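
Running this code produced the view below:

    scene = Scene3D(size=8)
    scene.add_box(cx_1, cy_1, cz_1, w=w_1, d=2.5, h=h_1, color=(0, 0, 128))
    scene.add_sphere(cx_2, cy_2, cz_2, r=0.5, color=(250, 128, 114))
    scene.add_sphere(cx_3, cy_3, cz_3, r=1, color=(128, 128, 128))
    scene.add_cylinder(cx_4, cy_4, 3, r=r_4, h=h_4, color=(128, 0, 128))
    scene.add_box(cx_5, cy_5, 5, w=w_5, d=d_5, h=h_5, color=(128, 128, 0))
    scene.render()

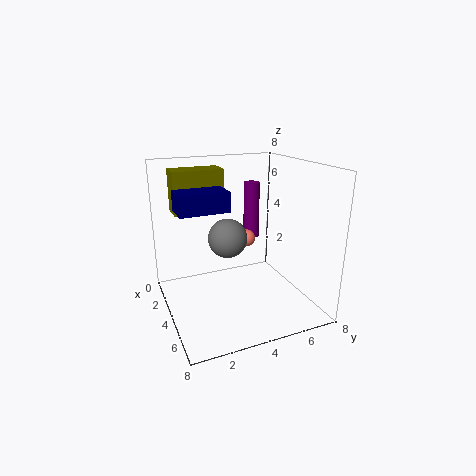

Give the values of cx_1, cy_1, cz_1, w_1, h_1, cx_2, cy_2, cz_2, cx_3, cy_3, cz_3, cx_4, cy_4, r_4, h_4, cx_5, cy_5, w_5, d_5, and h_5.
cx_1 = 4
cy_1 = 0.5
cz_1 = 6
w_1 = 1.5
h_1 = 1
cx_2 = 3
cy_2 = 5
cz_2 = 3.5
cx_3 = 5
cy_3 = 3
cz_3 = 4.5
cx_4 = 1.5
cy_4 = 6
r_4 = 0.5
h_4 = 3.5
cx_5 = 0.5
cy_5 = 1
w_5 = 1.5
d_5 = 3
h_5 = 2.5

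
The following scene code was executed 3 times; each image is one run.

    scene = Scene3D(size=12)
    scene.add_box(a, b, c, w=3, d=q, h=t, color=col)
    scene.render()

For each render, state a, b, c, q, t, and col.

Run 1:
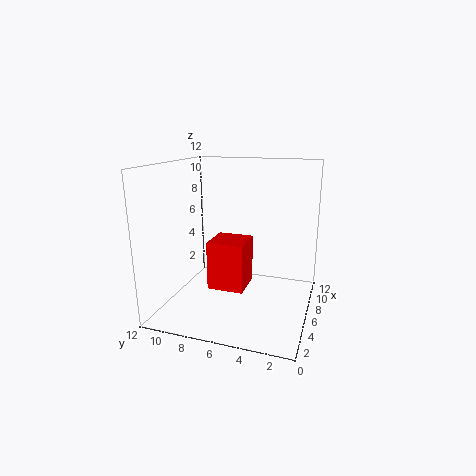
a = 4, b = 5, c = 2, q = 3, t = 4, col = 'red'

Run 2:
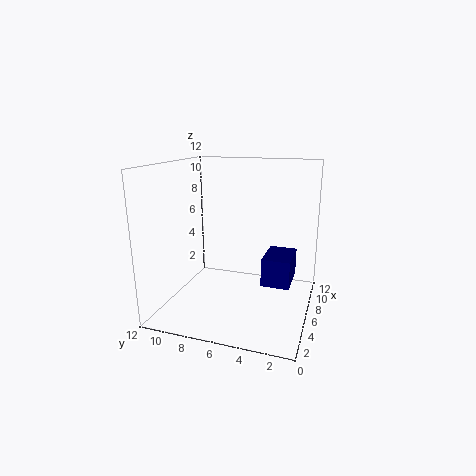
a = 2, b = 1, c = 4, q = 2, t = 2, col = 'navy'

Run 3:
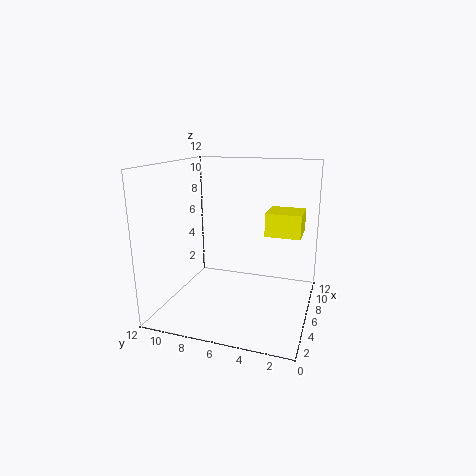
a = 7, b = 1, c = 6, q = 3, t = 2, col = 'yellow'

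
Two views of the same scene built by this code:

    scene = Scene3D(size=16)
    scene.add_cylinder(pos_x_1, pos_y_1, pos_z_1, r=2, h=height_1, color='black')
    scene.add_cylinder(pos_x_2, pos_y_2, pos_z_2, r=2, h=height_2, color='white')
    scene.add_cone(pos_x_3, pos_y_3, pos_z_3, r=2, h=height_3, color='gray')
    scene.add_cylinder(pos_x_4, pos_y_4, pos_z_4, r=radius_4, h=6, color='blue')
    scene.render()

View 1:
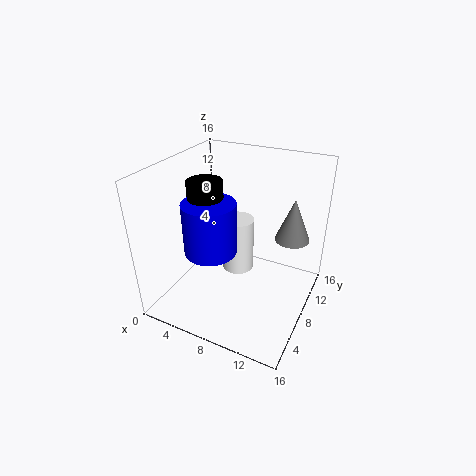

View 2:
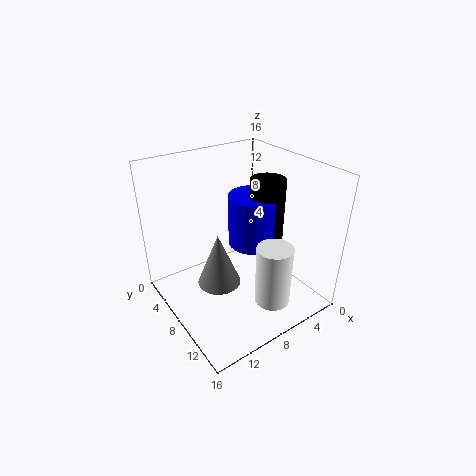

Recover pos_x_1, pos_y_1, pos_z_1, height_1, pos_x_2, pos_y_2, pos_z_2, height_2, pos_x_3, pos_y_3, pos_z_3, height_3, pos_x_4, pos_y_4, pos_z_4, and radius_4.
pos_x_1 = 4; pos_y_1 = 8; pos_z_1 = 7; height_1 = 7; pos_x_2 = 6; pos_y_2 = 12; pos_z_2 = 1; height_2 = 7; pos_x_3 = 13; pos_y_3 = 12; pos_z_3 = 7; height_3 = 5; pos_x_4 = 5; pos_y_4 = 7; pos_z_4 = 6; radius_4 = 3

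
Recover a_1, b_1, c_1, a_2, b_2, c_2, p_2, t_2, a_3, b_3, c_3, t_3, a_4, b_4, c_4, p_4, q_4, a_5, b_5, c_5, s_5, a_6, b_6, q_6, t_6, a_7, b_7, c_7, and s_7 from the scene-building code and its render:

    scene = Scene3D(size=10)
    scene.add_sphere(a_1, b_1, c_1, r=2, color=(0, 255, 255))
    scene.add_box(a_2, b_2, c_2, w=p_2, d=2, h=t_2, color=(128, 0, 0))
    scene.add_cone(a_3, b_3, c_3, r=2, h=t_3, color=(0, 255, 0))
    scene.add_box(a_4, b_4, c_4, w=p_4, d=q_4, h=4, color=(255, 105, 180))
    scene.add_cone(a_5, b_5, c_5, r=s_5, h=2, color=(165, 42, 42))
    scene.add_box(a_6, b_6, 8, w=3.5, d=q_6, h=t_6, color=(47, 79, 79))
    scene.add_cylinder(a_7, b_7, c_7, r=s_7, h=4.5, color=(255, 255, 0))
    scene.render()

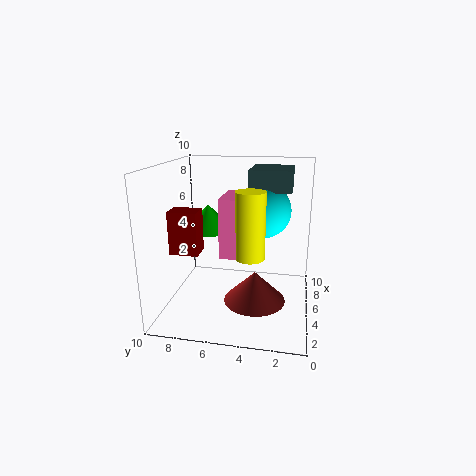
a_1 = 7; b_1 = 3.5; c_1 = 6.5; a_2 = 3.5; b_2 = 7.5; c_2 = 4; p_2 = 1.5; t_2 = 3; a_3 = 8; b_3 = 8; c_3 = 4.5; t_3 = 2; a_4 = 3.5; b_4 = 4; c_4 = 4; p_4 = 3; q_4 = 2; a_5 = 3; b_5 = 3.5; c_5 = 1.5; s_5 = 2; a_6 = 6; b_6 = 1.5; q_6 = 3; t_6 = 1.5; a_7 = 4; b_7 = 4; c_7 = 4; s_7 = 1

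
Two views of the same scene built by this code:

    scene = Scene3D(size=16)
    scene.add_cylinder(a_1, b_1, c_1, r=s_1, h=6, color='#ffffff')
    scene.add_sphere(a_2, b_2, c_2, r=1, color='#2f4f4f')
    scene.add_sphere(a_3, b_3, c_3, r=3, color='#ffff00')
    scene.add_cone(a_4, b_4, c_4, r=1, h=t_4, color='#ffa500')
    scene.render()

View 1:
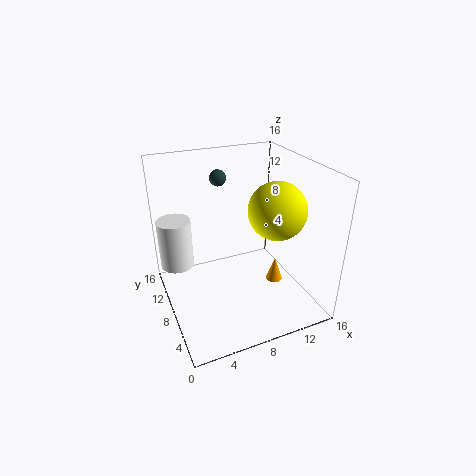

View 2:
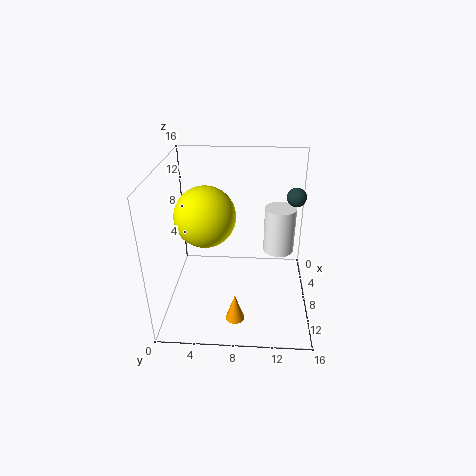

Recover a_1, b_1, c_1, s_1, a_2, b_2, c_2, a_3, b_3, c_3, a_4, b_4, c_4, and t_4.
a_1 = 2; b_1 = 13; c_1 = 3; s_1 = 2; a_2 = 8; b_2 = 14; c_2 = 13; a_3 = 11; b_3 = 5; c_3 = 12; a_4 = 13; b_4 = 8; c_4 = 1; t_4 = 3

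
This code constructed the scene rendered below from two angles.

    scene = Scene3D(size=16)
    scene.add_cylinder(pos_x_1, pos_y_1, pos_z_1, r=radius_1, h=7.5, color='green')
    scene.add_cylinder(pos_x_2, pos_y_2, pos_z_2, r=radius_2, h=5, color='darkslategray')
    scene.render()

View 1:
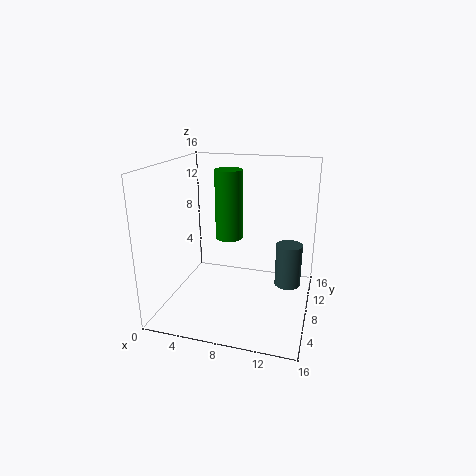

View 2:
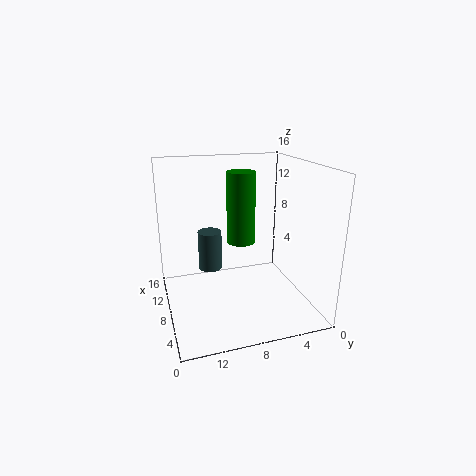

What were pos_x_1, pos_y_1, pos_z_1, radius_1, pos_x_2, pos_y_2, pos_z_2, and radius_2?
pos_x_1 = 7; pos_y_1 = 8; pos_z_1 = 8; radius_1 = 1.5; pos_x_2 = 13.5; pos_y_2 = 10; pos_z_2 = 2; radius_2 = 1.5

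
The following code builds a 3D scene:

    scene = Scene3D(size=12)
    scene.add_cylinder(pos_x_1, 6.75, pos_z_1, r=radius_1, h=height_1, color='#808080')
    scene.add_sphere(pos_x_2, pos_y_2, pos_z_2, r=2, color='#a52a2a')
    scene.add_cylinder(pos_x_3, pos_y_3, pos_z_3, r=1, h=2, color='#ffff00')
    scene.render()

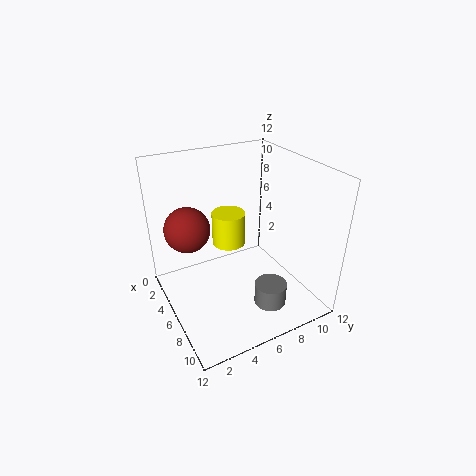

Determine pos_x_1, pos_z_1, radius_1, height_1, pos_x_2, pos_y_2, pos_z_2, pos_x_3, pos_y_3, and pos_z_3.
pos_x_1 = 10, pos_z_1 = 2, radius_1 = 1.25, height_1 = 1.75, pos_x_2 = 2.75, pos_y_2 = 2.75, pos_z_2 = 6, pos_x_3 = 10.75, pos_y_3 = 2.75, pos_z_3 = 9.25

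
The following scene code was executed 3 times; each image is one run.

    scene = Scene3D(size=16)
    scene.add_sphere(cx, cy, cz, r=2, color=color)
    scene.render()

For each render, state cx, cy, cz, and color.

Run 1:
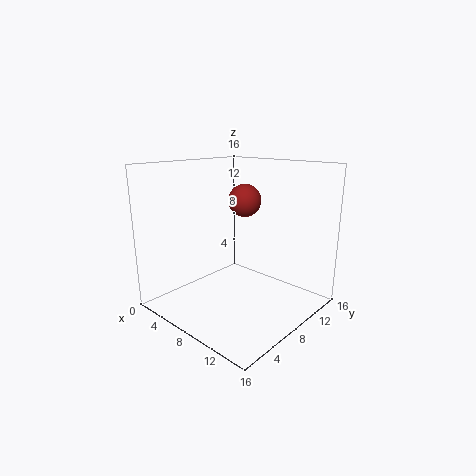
cx = 5.5; cy = 12; cz = 11.25; color = 'brown'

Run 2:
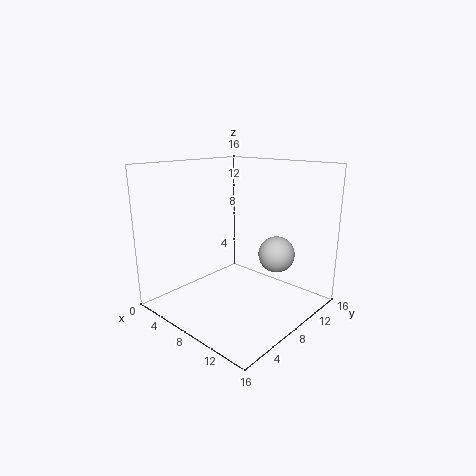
cx = 11.5; cy = 10.5; cz = 6.25; color = 'lightgray'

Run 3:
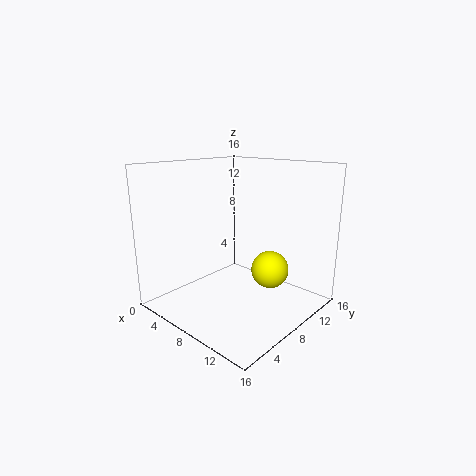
cx = 11.75; cy = 9; cz = 5; color = 'yellow'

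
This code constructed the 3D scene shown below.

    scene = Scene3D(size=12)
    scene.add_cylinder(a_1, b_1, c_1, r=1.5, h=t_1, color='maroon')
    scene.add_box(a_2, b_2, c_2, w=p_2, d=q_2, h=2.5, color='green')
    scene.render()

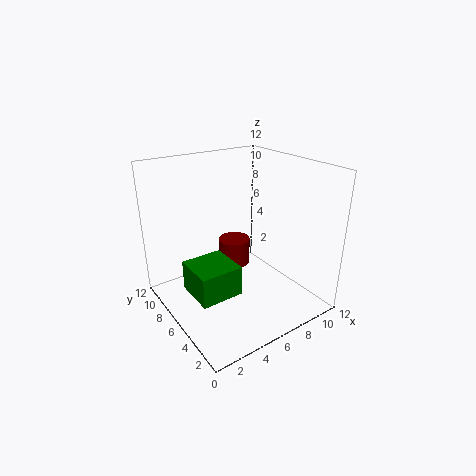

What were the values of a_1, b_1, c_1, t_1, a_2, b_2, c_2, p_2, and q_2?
a_1 = 8
b_1 = 9.5
c_1 = 1.5
t_1 = 2.5
a_2 = 1.5
b_2 = 4
c_2 = 2
p_2 = 3.5
q_2 = 3.5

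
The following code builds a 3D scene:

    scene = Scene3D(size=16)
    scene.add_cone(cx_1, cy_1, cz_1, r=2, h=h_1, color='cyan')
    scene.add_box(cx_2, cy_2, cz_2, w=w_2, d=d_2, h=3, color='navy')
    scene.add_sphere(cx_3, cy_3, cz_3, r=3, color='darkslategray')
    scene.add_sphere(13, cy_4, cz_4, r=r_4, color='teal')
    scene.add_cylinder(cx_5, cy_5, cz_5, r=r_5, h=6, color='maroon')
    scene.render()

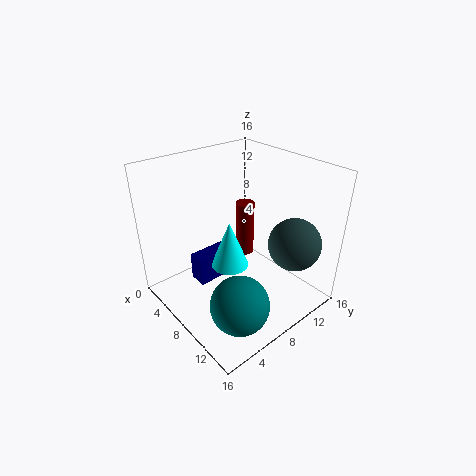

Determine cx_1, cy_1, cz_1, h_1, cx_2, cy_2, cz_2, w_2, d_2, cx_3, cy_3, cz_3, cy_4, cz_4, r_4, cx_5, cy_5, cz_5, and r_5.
cx_1 = 9
cy_1 = 6
cz_1 = 6
h_1 = 5
cx_2 = 6
cy_2 = 3
cz_2 = 4
w_2 = 2
d_2 = 5
cx_3 = 12
cy_3 = 13
cz_3 = 7
cy_4 = 4
cz_4 = 4
r_4 = 3
cx_5 = 8
cy_5 = 9
cz_5 = 6
r_5 = 1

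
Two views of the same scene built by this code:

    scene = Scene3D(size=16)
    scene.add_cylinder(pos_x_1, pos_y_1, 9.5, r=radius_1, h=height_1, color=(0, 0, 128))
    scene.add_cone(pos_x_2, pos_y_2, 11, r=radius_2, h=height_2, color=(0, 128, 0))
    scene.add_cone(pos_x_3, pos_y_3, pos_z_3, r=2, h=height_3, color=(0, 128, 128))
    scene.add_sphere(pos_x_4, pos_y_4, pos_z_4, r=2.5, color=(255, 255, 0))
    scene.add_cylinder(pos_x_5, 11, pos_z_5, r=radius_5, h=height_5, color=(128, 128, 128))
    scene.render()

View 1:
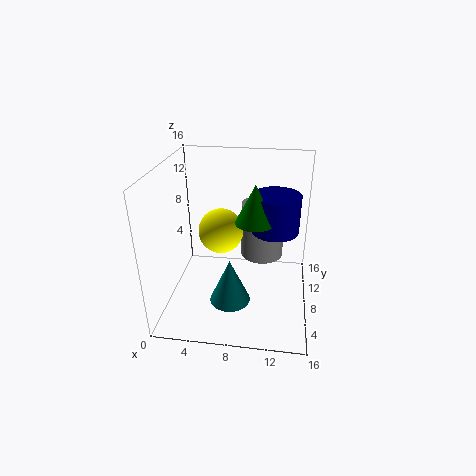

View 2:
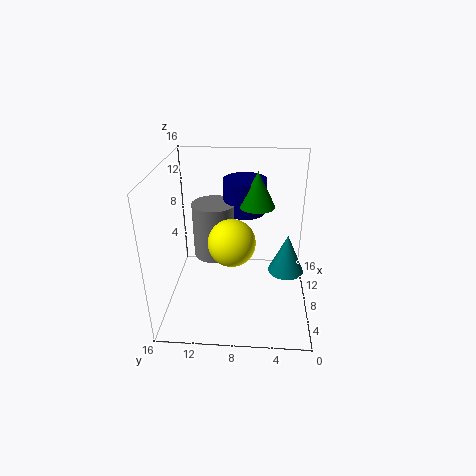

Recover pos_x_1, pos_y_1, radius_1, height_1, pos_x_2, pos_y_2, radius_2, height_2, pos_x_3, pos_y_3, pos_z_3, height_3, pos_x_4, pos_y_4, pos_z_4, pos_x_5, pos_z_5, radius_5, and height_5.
pos_x_1 = 12; pos_y_1 = 7.5; radius_1 = 2.5; height_1 = 4; pos_x_2 = 10; pos_y_2 = 6; radius_2 = 2; height_2 = 4; pos_x_3 = 8; pos_y_3 = 2.5; pos_z_3 = 4; height_3 = 4.5; pos_x_4 = 6; pos_y_4 = 8.5; pos_z_4 = 8.5; pos_x_5 = 10.5; pos_z_5 = 4.5; radius_5 = 2.5; height_5 = 6.5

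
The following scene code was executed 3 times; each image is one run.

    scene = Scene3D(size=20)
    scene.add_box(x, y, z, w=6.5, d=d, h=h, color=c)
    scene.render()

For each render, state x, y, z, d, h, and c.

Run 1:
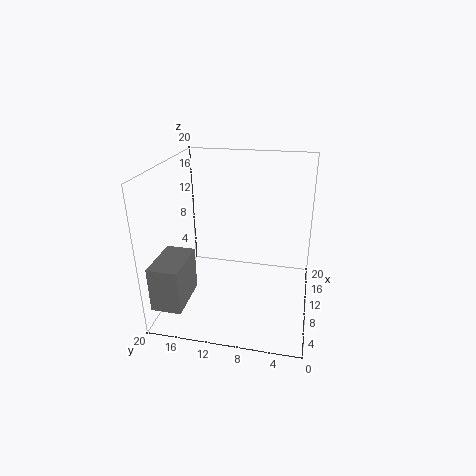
x = 1; y = 15.5; z = 3; d = 4; h = 6; c = 'gray'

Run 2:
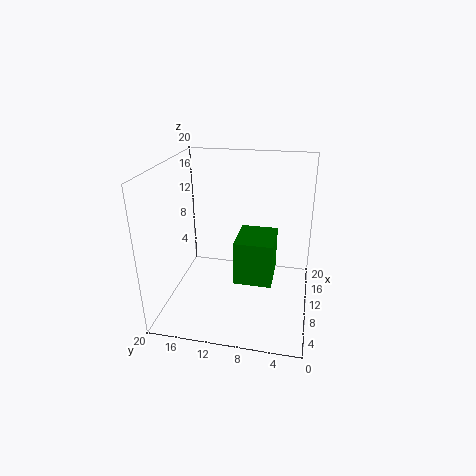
x = 9; y = 5; z = 3; d = 5.5; h = 6.5; c = 'green'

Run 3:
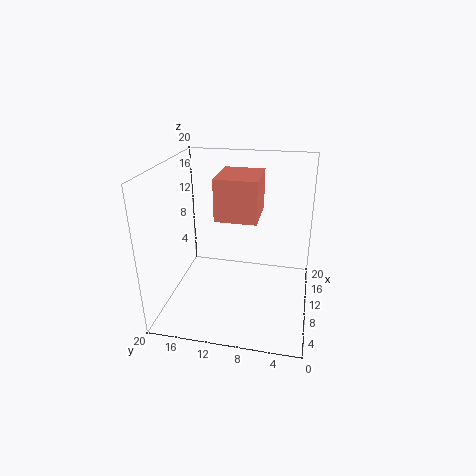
x = 7; y = 7; z = 13.5; d = 5.5; h = 5.5; c = 'salmon'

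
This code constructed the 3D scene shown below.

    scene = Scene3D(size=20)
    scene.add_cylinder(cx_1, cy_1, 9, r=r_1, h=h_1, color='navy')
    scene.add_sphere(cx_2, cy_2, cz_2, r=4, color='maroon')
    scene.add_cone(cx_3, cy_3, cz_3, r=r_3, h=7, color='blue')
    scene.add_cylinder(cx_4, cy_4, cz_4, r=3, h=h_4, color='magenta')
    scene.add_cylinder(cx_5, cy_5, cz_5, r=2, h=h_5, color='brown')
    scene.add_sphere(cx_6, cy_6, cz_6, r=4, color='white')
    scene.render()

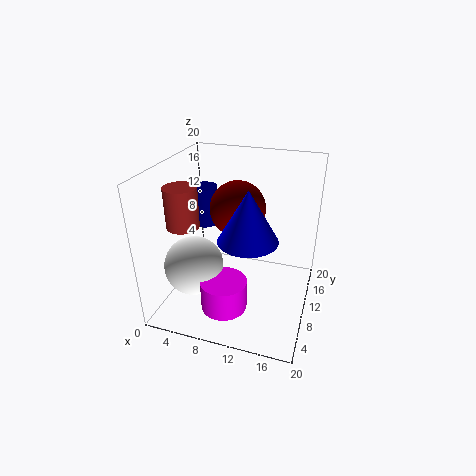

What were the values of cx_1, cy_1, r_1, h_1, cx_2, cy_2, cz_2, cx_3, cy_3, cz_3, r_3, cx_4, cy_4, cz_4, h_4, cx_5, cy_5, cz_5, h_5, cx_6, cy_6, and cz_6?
cx_1 = 3
cy_1 = 15
r_1 = 2
h_1 = 6
cx_2 = 9
cy_2 = 13
cz_2 = 13
cx_3 = 12
cy_3 = 8
cz_3 = 11
r_3 = 4
cx_4 = 10
cy_4 = 4
cz_4 = 3
h_4 = 4
cx_5 = 5
cy_5 = 4
cz_5 = 14
h_5 = 5
cx_6 = 5
cy_6 = 6
cz_6 = 7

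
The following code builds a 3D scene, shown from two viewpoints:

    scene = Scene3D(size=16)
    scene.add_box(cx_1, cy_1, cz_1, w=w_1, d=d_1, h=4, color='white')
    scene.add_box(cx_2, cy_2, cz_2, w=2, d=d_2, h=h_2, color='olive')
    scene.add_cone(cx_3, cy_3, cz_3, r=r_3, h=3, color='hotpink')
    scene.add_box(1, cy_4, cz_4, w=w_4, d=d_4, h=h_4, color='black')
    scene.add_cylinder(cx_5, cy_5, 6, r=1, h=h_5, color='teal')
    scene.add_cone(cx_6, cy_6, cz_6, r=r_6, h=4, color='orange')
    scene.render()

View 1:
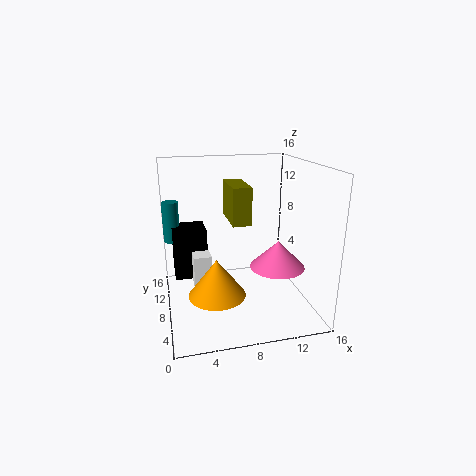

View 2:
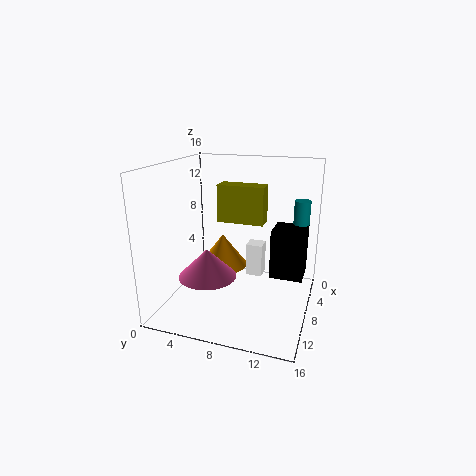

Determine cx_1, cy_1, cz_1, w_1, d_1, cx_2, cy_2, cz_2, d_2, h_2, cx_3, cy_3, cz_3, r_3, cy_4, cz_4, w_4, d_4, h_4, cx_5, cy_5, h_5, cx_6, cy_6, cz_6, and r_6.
cx_1 = 3
cy_1 = 8
cz_1 = 2
w_1 = 2
d_1 = 2
cx_2 = 7
cy_2 = 6
cz_2 = 10
d_2 = 5
h_2 = 4
cx_3 = 12
cy_3 = 6
cz_3 = 5
r_3 = 3
cy_4 = 11
cz_4 = 2
w_4 = 4
d_4 = 4
h_4 = 6
cx_5 = 1
cy_5 = 14
h_5 = 5
cx_6 = 5
cy_6 = 5
cz_6 = 3
r_6 = 3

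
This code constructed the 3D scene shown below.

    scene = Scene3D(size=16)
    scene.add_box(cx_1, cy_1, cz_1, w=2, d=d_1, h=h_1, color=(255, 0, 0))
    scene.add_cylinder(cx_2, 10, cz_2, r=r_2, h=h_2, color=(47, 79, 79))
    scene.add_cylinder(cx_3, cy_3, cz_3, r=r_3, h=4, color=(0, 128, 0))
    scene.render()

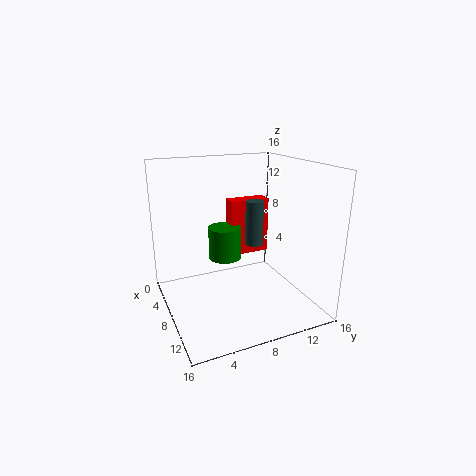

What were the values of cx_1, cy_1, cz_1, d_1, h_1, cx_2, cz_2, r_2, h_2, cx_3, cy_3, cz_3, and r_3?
cx_1 = 2
cy_1 = 9
cz_1 = 4
d_1 = 5
h_1 = 7
cx_2 = 8
cz_2 = 7
r_2 = 1
h_2 = 5
cx_3 = 4
cy_3 = 8
cz_3 = 4
r_3 = 2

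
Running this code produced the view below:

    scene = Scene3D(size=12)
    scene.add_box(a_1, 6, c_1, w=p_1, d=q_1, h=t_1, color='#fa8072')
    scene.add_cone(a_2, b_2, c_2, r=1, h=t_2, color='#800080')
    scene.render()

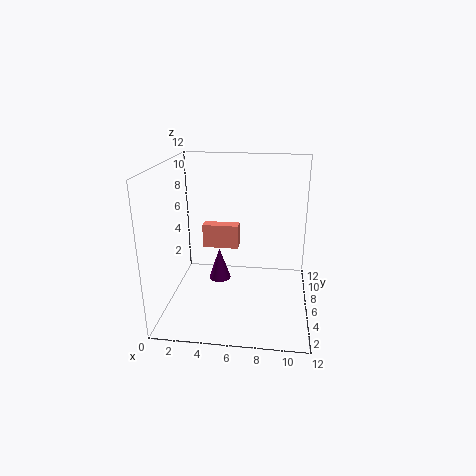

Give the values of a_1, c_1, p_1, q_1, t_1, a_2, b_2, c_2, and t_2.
a_1 = 3, c_1 = 5, p_1 = 3, q_1 = 1, t_1 = 2, a_2 = 4, b_2 = 8, c_2 = 1, t_2 = 3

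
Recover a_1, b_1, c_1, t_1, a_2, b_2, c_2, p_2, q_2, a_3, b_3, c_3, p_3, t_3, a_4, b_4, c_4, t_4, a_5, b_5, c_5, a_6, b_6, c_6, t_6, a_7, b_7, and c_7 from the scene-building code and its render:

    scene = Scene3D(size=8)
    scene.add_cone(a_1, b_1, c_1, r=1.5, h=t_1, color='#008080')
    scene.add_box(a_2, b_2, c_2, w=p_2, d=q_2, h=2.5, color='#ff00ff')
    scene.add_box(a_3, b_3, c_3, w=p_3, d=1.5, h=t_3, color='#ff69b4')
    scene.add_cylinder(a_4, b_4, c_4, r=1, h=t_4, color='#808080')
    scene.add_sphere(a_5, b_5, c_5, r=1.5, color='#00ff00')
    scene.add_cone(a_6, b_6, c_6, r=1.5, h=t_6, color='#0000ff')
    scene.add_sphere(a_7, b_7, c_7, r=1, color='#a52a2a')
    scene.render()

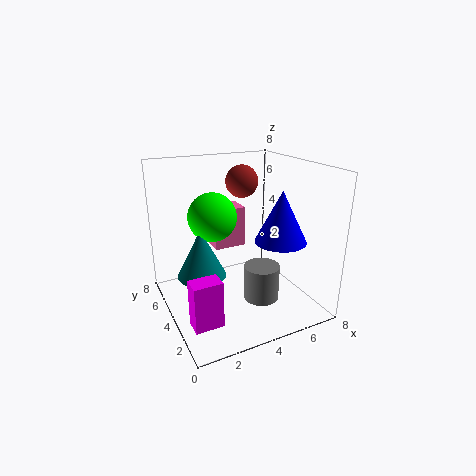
a_1 = 2.5
b_1 = 6
c_1 = 1
t_1 = 3
a_2 = 0.5
b_2 = 1.5
c_2 = 0.5
p_2 = 1.5
q_2 = 1
a_3 = 3.5
b_3 = 6
c_3 = 2.5
p_3 = 2
t_3 = 2.5
a_4 = 5
b_4 = 3
c_4 = 0.5
t_4 = 2
a_5 = 3.5
b_5 = 6.5
c_5 = 4.5
a_6 = 6.5
b_6 = 3.5
c_6 = 3.5
t_6 = 3
a_7 = 5.5
b_7 = 6.5
c_7 = 6.5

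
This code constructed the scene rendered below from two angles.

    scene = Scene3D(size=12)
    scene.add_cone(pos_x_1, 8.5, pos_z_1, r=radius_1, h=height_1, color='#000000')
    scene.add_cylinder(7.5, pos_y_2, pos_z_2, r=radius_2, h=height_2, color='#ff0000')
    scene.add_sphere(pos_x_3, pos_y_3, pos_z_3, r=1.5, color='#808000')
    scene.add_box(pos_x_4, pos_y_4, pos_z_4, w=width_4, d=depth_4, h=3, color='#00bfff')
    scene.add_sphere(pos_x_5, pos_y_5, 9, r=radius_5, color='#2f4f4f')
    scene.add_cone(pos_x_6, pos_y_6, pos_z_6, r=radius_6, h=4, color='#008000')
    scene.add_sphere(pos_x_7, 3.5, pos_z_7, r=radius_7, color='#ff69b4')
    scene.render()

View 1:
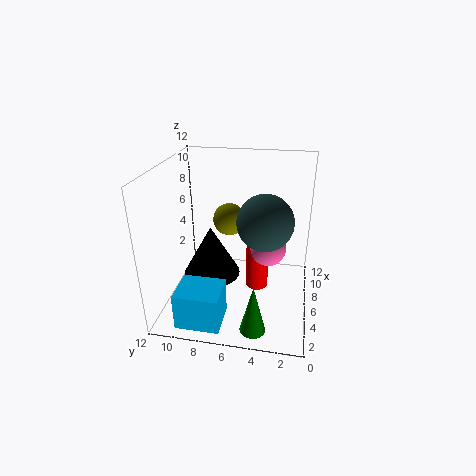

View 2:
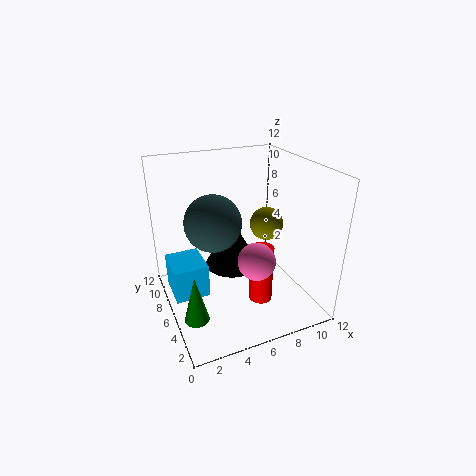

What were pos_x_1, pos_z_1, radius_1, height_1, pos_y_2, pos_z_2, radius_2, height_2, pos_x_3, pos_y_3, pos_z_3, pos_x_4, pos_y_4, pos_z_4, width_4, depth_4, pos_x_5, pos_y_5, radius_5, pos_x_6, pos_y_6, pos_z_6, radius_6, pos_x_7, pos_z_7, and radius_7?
pos_x_1 = 6.5, pos_z_1 = 2, radius_1 = 2.5, height_1 = 4.5, pos_y_2 = 4.5, pos_z_2 = 0.5, radius_2 = 1, height_2 = 5, pos_x_3 = 9.5, pos_y_3 = 7.5, pos_z_3 = 6, pos_x_4 = 0.5, pos_y_4 = 6.5, pos_z_4 = 0.5, width_4 = 3, depth_4 = 3.5, pos_x_5 = 3, pos_y_5 = 3.5, radius_5 = 2, pos_x_6 = 1.5, pos_y_6 = 4, pos_z_6 = 0.5, radius_6 = 1, pos_x_7 = 6.5, pos_z_7 = 5, radius_7 = 1.5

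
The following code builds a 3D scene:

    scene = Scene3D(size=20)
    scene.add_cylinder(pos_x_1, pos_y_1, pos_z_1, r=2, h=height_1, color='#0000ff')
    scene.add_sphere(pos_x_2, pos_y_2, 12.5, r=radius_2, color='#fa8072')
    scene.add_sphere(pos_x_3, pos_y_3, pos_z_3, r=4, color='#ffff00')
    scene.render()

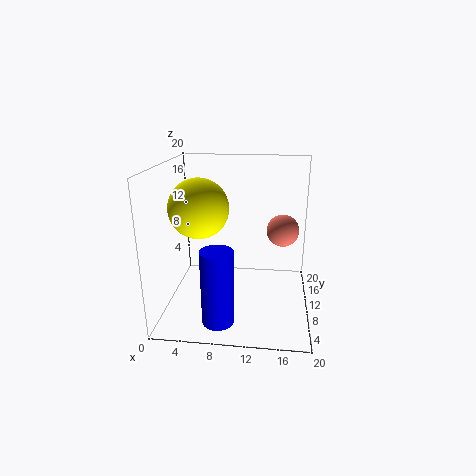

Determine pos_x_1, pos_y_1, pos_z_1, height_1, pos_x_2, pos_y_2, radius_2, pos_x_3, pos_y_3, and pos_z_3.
pos_x_1 = 8.5
pos_y_1 = 2
pos_z_1 = 2
height_1 = 9.5
pos_x_2 = 16
pos_y_2 = 7
radius_2 = 2
pos_x_3 = 5
pos_y_3 = 8.5
pos_z_3 = 14.5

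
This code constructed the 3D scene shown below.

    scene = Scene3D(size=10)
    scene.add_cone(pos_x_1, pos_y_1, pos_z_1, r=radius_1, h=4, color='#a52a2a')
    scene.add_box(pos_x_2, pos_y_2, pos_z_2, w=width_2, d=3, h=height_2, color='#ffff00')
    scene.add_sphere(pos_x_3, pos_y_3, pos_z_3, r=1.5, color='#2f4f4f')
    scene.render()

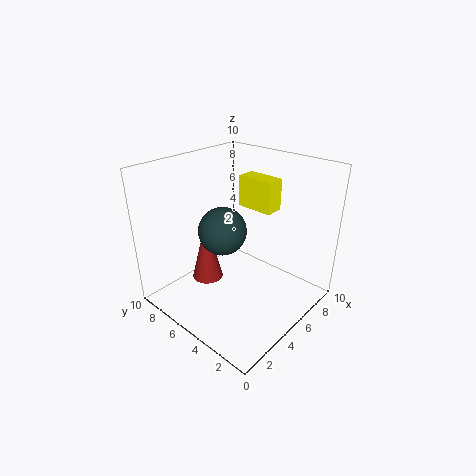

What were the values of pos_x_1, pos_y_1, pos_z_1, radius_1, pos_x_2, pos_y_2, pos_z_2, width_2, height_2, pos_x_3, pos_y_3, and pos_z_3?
pos_x_1 = 2.5, pos_y_1 = 5.5, pos_z_1 = 3, radius_1 = 1, pos_x_2 = 8.5, pos_y_2 = 5, pos_z_2 = 5.5, width_2 = 1.5, height_2 = 2.5, pos_x_3 = 3, pos_y_3 = 4.5, pos_z_3 = 6.5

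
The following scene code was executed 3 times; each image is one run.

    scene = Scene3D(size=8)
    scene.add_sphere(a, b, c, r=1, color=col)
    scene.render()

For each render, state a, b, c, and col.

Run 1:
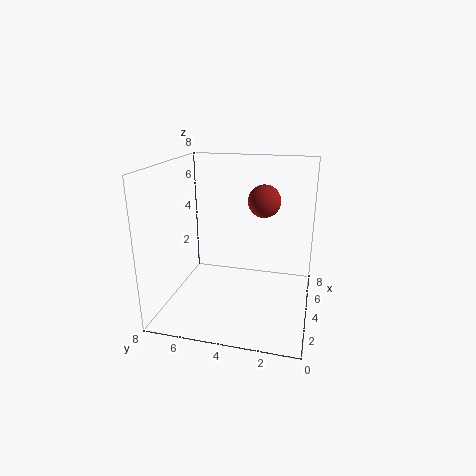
a = 6.5; b = 3; c = 5.5; col = 'brown'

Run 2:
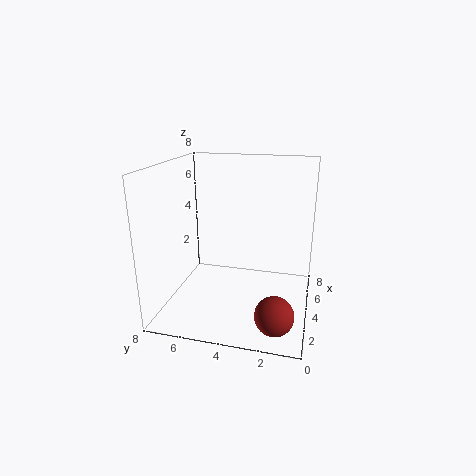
a = 1.5; b = 1.5; c = 1; col = 'brown'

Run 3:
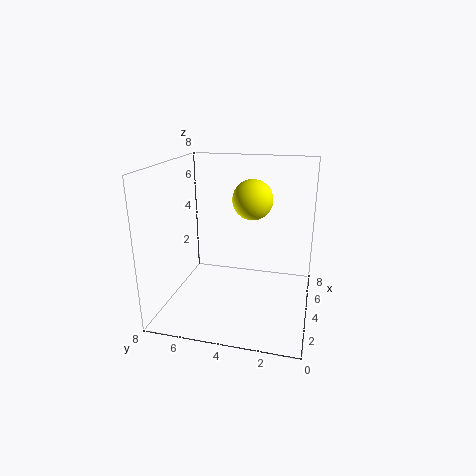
a = 3; b = 3; c = 6.5; col = 'yellow'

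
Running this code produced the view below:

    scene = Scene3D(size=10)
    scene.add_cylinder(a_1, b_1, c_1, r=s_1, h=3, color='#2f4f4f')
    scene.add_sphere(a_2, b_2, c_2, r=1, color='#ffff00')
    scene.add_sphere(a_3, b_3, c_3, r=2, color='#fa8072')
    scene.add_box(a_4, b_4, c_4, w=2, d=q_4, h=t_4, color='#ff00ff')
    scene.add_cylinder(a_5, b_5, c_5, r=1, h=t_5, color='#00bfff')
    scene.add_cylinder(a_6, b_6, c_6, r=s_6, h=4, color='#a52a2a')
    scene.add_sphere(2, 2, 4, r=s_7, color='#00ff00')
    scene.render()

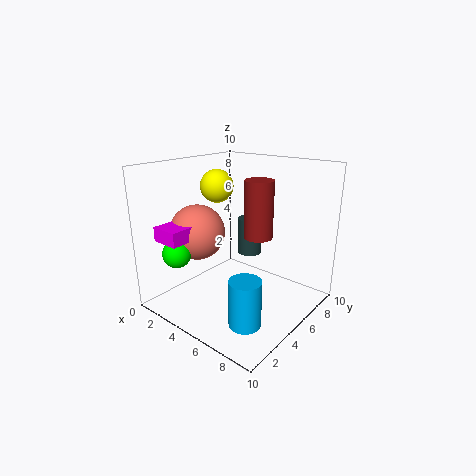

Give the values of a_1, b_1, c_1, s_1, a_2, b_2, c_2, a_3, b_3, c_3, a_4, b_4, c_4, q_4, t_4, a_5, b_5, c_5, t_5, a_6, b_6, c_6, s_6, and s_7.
a_1 = 3; b_1 = 9; c_1 = 2; s_1 = 1; a_2 = 5; b_2 = 3; c_2 = 9; a_3 = 2; b_3 = 4; c_3 = 5; a_4 = 1; b_4 = 1; c_4 = 5; q_4 = 3; t_4 = 1; a_5 = 8; b_5 = 2; c_5 = 1; t_5 = 3; a_6 = 6; b_6 = 6; c_6 = 5; s_6 = 1; s_7 = 1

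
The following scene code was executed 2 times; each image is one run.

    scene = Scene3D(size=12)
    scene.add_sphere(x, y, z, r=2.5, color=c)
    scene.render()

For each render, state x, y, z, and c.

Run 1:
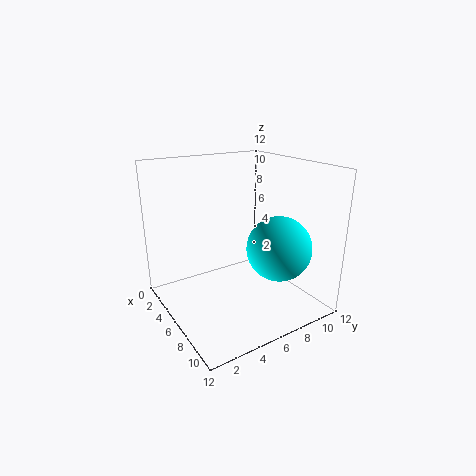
x = 9.5
y = 7.5
z = 6
c = 'cyan'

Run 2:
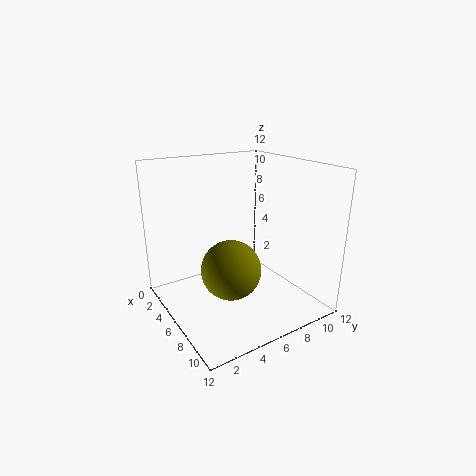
x = 6.5
y = 5
z = 3.5
c = 'olive'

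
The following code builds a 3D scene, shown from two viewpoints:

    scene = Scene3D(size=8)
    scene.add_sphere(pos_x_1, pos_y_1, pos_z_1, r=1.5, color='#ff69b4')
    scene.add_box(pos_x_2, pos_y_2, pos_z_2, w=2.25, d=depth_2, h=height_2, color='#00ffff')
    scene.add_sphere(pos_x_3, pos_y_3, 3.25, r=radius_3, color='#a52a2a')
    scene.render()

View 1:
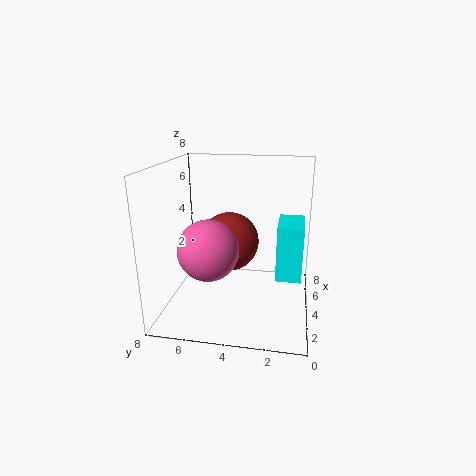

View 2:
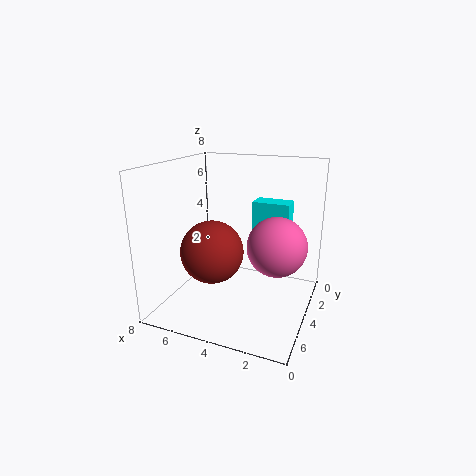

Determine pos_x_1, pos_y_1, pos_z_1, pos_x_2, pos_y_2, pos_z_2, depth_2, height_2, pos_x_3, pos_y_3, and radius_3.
pos_x_1 = 1.5
pos_y_1 = 5
pos_z_1 = 4.25
pos_x_2 = 1.75
pos_y_2 = 0.5
pos_z_2 = 2.75
depth_2 = 1.25
height_2 = 2.75
pos_x_3 = 5.25
pos_y_3 = 4.75
radius_3 = 1.75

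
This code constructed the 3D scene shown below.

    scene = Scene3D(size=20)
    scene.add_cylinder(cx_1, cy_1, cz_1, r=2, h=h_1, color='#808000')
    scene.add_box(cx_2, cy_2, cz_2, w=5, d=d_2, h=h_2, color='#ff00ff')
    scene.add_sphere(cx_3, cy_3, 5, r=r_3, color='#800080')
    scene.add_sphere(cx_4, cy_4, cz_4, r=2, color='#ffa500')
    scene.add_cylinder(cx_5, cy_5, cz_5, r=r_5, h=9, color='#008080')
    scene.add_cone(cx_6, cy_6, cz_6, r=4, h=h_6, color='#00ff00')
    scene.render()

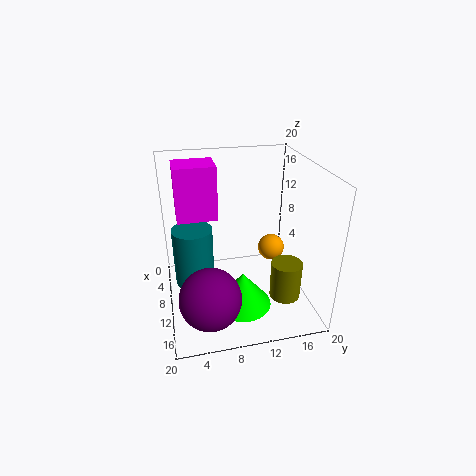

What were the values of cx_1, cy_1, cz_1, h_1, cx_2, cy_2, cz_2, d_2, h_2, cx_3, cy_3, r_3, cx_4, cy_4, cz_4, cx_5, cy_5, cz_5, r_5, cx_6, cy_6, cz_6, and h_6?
cx_1 = 16
cy_1 = 15
cz_1 = 4
h_1 = 5
cx_2 = 1
cy_2 = 2
cz_2 = 11
d_2 = 6
h_2 = 8
cx_3 = 16
cy_3 = 5
r_3 = 4
cx_4 = 7
cy_4 = 16
cz_4 = 6
cx_5 = 6
cy_5 = 4
cz_5 = 1
r_5 = 3
cx_6 = 13
cy_6 = 10
cz_6 = 1
h_6 = 5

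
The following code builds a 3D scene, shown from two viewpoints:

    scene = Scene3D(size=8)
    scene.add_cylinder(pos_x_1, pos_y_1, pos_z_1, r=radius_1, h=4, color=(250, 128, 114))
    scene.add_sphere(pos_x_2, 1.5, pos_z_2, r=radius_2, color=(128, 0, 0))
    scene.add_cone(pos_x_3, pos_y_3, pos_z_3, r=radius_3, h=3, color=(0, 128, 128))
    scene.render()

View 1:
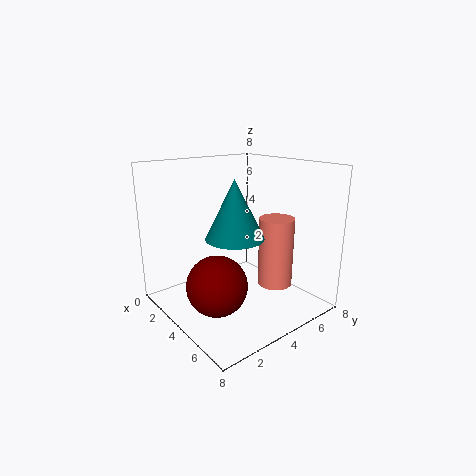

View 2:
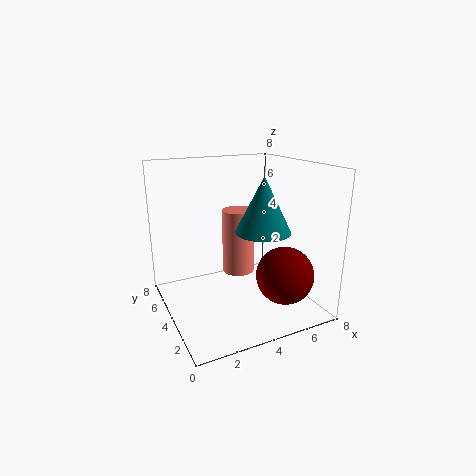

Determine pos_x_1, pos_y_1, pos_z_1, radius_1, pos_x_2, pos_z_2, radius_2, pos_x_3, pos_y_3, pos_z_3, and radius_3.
pos_x_1 = 5, pos_y_1 = 6, pos_z_1 = 1, radius_1 = 1, pos_x_2 = 5.5, pos_z_2 = 2.5, radius_2 = 1.5, pos_x_3 = 5, pos_y_3 = 3, pos_z_3 = 4.5, radius_3 = 1.5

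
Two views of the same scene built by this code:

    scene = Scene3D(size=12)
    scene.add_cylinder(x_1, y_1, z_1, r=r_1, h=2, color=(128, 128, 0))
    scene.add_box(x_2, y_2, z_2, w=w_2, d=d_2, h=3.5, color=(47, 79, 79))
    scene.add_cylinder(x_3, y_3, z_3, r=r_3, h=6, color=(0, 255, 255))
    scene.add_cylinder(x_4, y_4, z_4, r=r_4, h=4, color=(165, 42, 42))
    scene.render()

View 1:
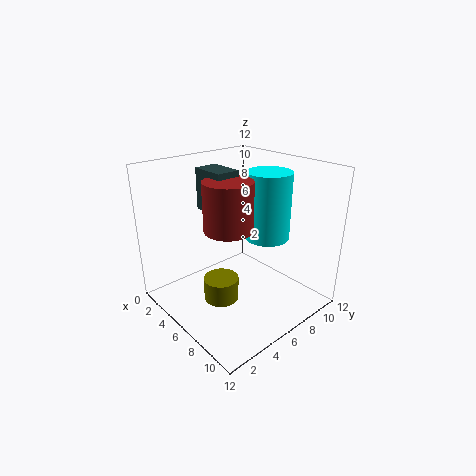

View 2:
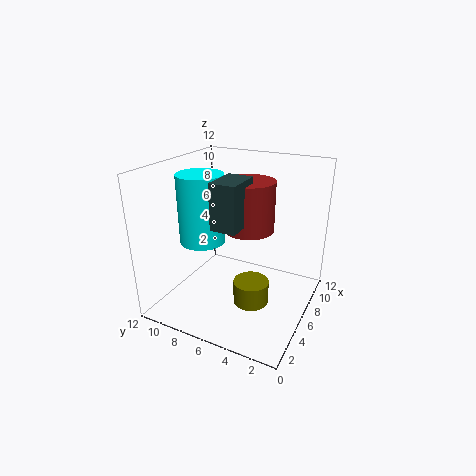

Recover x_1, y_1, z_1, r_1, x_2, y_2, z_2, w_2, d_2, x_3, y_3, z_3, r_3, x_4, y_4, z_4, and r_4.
x_1 = 5.5, y_1 = 4.5, z_1 = 0.5, r_1 = 1.5, x_2 = 2.5, y_2 = 4.5, z_2 = 8, w_2 = 3, d_2 = 2, x_3 = 6, y_3 = 9.5, z_3 = 5, r_3 = 2, x_4 = 6, y_4 = 5, z_4 = 7, r_4 = 2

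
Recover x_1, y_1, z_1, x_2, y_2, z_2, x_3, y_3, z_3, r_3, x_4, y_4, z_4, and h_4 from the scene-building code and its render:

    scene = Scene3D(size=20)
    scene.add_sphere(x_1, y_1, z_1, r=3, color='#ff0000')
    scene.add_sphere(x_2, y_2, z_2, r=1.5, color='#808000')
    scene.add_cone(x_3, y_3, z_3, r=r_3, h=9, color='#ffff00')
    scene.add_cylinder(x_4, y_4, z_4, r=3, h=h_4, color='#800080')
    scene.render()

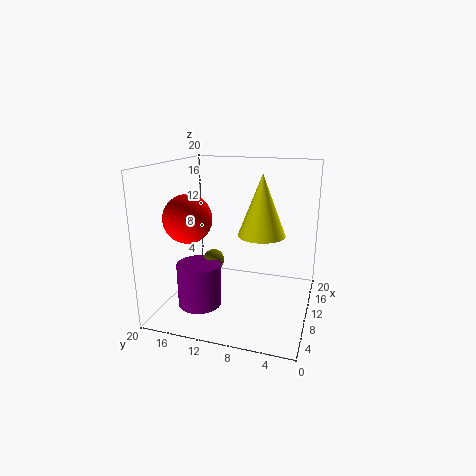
x_1 = 4
y_1 = 14.5
z_1 = 14
x_2 = 9.5
y_2 = 13.5
z_2 = 6.5
x_3 = 13.5
y_3 = 7.5
z_3 = 9.5
r_3 = 3.5
x_4 = 6.5
y_4 = 14.5
z_4 = 1
h_4 = 6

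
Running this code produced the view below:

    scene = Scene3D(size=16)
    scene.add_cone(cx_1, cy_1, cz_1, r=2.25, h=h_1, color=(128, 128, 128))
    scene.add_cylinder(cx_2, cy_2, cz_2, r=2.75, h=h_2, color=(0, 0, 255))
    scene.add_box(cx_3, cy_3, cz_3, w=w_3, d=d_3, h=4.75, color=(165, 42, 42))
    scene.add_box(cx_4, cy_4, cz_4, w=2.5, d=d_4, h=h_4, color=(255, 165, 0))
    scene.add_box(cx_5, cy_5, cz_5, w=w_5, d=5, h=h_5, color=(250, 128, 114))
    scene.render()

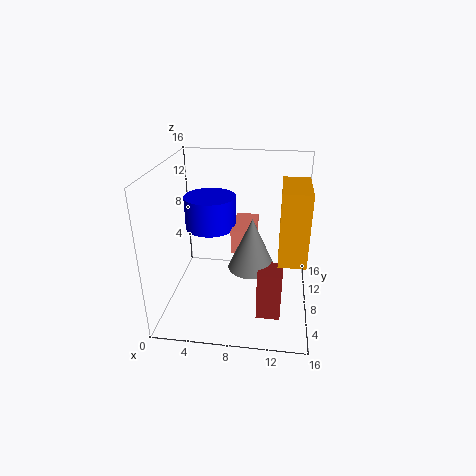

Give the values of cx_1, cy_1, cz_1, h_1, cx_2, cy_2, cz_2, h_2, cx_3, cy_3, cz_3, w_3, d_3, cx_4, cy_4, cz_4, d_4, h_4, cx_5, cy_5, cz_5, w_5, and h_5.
cx_1 = 10
cy_1 = 3.25
cz_1 = 7.5
h_1 = 5
cx_2 = 5
cy_2 = 8
cz_2 = 9.25
h_2 = 3.5
cx_3 = 10.75
cy_3 = 0.5
cz_3 = 3.5
w_3 = 2.25
d_3 = 2.5
cx_4 = 12.5
cy_4 = 1
cz_4 = 9
d_4 = 5
h_4 = 6.75
cx_5 = 7.5
cy_5 = 6
cz_5 = 7.25
w_5 = 2.5
h_5 = 2.5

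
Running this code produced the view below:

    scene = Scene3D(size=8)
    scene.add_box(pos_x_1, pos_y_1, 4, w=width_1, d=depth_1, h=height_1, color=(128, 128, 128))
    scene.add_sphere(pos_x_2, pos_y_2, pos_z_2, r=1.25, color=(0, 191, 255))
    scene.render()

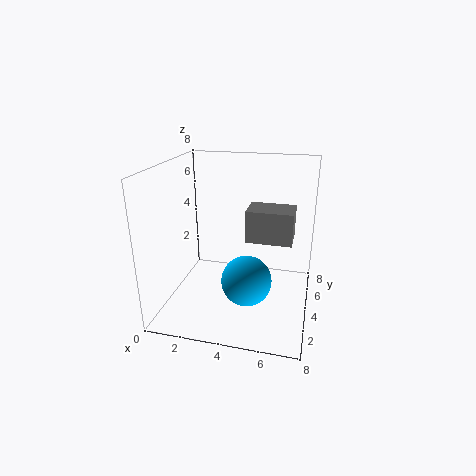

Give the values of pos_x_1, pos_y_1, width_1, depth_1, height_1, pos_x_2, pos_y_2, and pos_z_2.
pos_x_1 = 4.5, pos_y_1 = 3.5, width_1 = 2.5, depth_1 = 1.75, height_1 = 1.75, pos_x_2 = 5, pos_y_2 = 1.75, pos_z_2 = 2.75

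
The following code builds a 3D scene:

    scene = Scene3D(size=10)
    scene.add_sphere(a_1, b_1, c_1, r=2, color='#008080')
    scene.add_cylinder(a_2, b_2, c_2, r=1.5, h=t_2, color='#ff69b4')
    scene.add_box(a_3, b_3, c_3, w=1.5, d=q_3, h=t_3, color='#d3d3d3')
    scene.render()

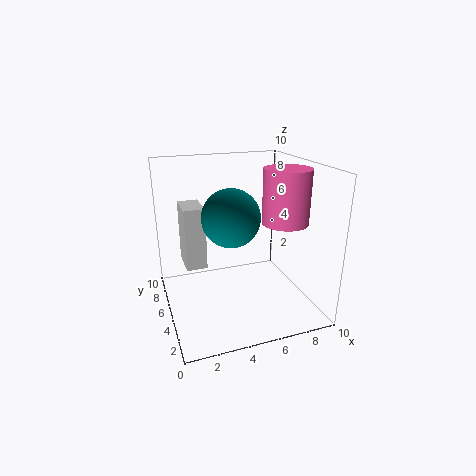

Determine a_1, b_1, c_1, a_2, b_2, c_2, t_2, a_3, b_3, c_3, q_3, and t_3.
a_1 = 4.5; b_1 = 5; c_1 = 6.5; a_2 = 7.5; b_2 = 3; c_2 = 6.5; t_2 = 3.5; a_3 = 1.5; b_3 = 6; c_3 = 2.5; q_3 = 2.5; t_3 = 4.5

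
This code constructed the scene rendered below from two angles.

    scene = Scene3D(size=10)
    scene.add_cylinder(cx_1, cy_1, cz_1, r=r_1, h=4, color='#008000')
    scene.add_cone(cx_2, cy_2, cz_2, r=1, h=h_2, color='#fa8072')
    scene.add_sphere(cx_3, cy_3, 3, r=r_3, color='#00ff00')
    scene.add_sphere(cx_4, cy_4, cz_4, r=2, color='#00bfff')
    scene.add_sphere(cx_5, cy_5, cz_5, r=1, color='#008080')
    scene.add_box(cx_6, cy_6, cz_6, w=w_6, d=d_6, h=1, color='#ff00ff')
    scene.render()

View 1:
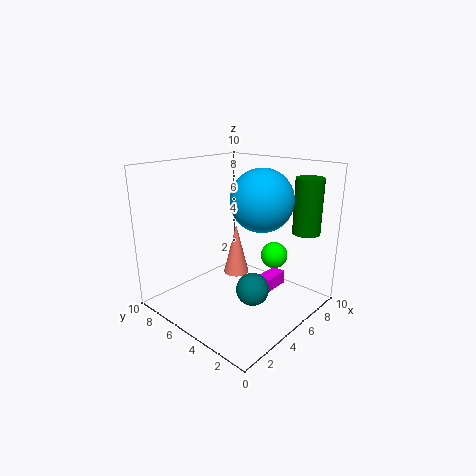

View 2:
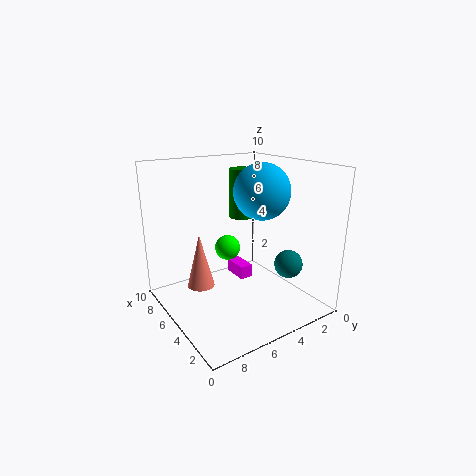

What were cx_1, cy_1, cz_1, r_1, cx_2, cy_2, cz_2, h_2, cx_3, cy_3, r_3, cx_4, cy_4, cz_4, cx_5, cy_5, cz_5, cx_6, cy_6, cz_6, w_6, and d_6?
cx_1 = 9; cy_1 = 2; cz_1 = 5; r_1 = 1; cx_2 = 7; cy_2 = 7; cz_2 = 1; h_2 = 4; cx_3 = 8; cy_3 = 4; r_3 = 1; cx_4 = 5; cy_4 = 3; cz_4 = 8; cx_5 = 3; cy_5 = 2; cz_5 = 3; cx_6 = 6; cy_6 = 3; cz_6 = 1; w_6 = 2; d_6 = 1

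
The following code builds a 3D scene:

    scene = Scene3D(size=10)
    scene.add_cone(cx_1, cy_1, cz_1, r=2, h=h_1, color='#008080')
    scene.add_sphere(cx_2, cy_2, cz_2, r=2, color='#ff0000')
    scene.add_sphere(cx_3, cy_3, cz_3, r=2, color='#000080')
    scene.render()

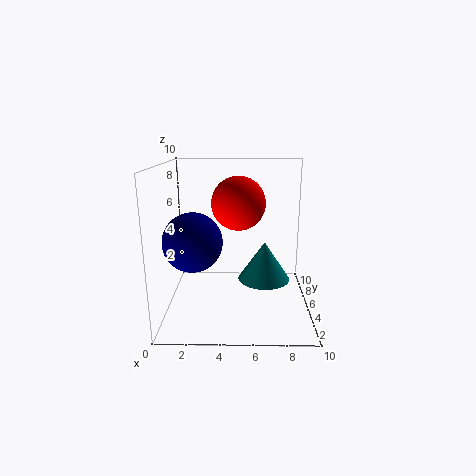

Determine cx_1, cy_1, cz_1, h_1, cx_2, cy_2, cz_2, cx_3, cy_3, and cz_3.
cx_1 = 7; cy_1 = 7; cz_1 = 1; h_1 = 3; cx_2 = 5; cy_2 = 7; cz_2 = 7; cx_3 = 2; cy_3 = 4; cz_3 = 5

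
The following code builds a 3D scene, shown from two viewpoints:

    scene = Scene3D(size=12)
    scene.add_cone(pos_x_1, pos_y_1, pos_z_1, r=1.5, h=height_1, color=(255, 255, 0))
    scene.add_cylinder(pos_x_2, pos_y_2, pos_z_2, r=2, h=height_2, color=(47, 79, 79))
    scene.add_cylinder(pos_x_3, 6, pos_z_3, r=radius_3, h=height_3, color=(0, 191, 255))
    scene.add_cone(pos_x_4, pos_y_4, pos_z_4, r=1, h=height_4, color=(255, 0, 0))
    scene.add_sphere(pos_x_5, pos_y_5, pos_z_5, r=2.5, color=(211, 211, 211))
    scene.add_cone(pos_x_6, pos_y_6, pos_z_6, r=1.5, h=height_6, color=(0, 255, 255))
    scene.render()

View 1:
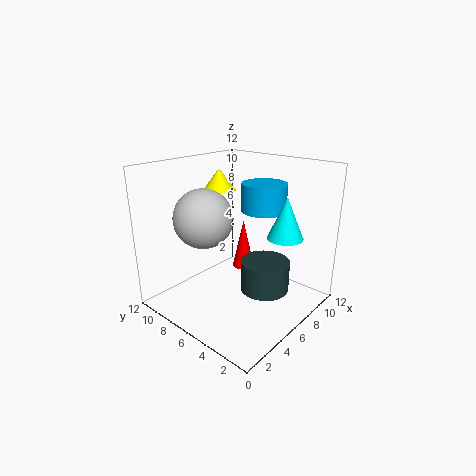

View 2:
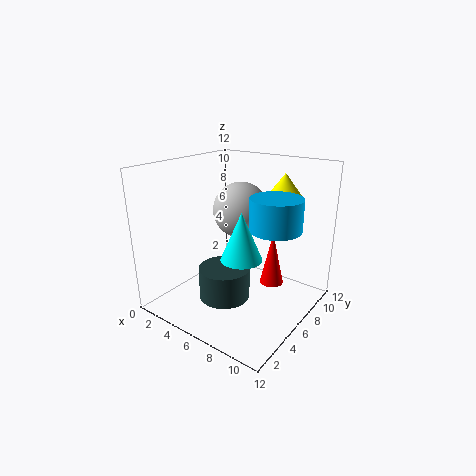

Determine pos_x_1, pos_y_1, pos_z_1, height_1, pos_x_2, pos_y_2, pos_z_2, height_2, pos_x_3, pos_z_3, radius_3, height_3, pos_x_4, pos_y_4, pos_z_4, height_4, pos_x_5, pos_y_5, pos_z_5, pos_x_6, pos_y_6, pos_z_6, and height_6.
pos_x_1 = 8; pos_y_1 = 10; pos_z_1 = 9; height_1 = 2; pos_x_2 = 6.5; pos_y_2 = 3.5; pos_z_2 = 2; height_2 = 2.5; pos_x_3 = 9.5; pos_z_3 = 7.5; radius_3 = 2; height_3 = 2.5; pos_x_4 = 8.5; pos_y_4 = 7.5; pos_z_4 = 2; height_4 = 4.5; pos_x_5 = 4.5; pos_y_5 = 8.5; pos_z_5 = 7.5; pos_x_6 = 8.5; pos_y_6 = 3; pos_z_6 = 6; height_6 = 3.5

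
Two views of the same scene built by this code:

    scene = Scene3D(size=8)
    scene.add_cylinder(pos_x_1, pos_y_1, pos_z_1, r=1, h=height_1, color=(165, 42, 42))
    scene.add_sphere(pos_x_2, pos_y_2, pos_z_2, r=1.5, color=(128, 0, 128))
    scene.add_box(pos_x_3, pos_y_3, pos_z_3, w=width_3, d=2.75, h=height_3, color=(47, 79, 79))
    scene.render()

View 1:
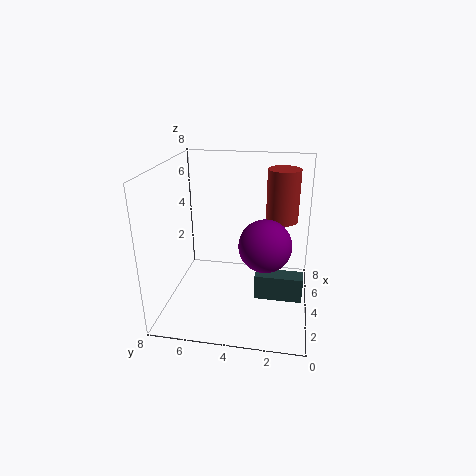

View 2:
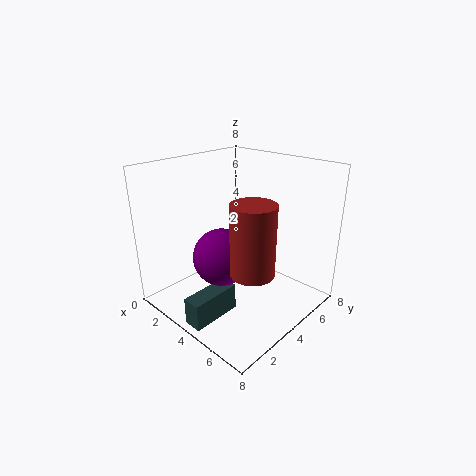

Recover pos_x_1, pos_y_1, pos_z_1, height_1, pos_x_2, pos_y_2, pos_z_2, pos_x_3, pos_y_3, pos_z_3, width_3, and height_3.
pos_x_1 = 7; pos_y_1 = 1.75; pos_z_1 = 4; height_1 = 3.25; pos_x_2 = 4.25; pos_y_2 = 2.5; pos_z_2 = 3.5; pos_x_3 = 3.75; pos_y_3 = 0.25; pos_z_3 = 0.25; width_3 = 1; height_3 = 1.5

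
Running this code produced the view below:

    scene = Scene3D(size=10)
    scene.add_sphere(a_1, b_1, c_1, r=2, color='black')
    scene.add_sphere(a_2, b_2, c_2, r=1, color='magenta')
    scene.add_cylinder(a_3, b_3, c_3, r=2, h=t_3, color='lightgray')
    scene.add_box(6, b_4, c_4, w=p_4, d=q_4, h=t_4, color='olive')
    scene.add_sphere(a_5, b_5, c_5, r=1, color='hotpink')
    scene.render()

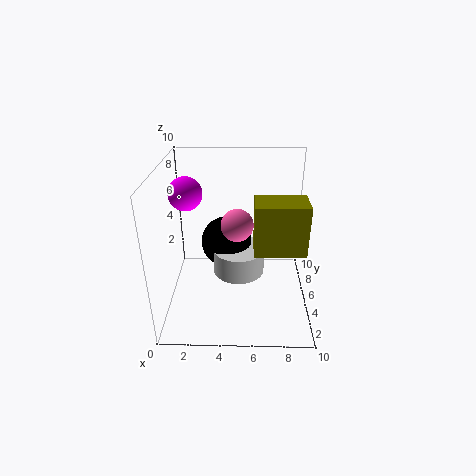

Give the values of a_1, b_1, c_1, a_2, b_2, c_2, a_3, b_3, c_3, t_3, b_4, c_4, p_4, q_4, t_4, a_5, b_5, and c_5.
a_1 = 4, b_1 = 8, c_1 = 3, a_2 = 2, b_2 = 3, c_2 = 9, a_3 = 5, b_3 = 7, c_3 = 1, t_3 = 2, b_4 = 1, c_4 = 6, p_4 = 3, q_4 = 2, t_4 = 3, a_5 = 5, b_5 = 3, c_5 = 7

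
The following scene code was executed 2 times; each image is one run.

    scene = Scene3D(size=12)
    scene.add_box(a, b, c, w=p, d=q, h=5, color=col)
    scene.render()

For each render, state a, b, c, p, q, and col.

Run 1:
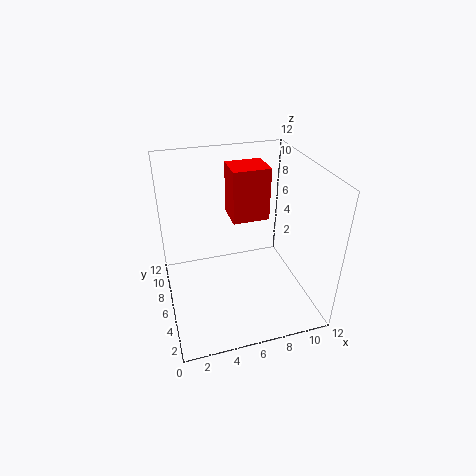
a = 6.5, b = 9, c = 5.5, p = 3.5, q = 3, col = 'red'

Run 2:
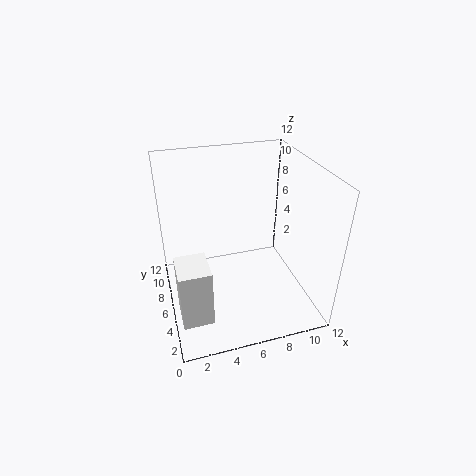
a = 0.5, b = 2.5, c = 0.5, p = 2.5, q = 3, col = 'white'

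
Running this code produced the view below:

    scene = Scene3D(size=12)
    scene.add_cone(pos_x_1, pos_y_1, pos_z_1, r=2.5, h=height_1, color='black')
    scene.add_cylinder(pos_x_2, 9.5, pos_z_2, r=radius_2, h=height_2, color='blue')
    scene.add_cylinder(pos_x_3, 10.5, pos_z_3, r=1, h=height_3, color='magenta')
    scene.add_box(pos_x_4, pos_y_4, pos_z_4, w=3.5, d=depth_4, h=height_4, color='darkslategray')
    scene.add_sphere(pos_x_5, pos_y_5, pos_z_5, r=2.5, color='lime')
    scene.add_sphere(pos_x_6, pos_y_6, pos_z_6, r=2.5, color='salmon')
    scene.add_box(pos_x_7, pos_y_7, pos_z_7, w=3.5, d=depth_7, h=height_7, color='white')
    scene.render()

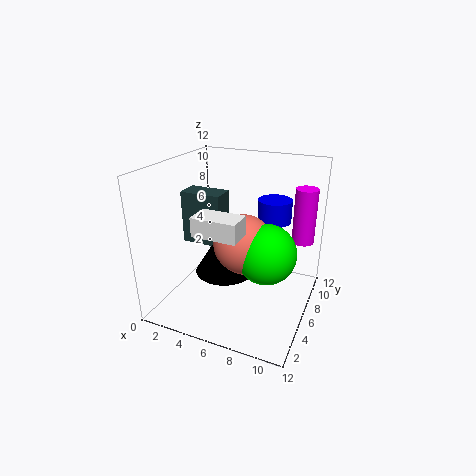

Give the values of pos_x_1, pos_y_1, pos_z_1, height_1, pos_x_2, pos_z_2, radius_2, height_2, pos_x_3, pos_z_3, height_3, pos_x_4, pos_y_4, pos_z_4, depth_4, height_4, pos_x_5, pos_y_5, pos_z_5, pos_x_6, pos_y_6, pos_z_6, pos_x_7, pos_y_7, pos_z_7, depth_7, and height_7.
pos_x_1 = 5; pos_y_1 = 5.5; pos_z_1 = 3; height_1 = 4; pos_x_2 = 8; pos_z_2 = 6.5; radius_2 = 1.5; height_2 = 2; pos_x_3 = 10.5; pos_z_3 = 4.5; height_3 = 5; pos_x_4 = 1; pos_y_4 = 5.5; pos_z_4 = 5; depth_4 = 2; height_4 = 4.5; pos_x_5 = 8.5; pos_y_5 = 6; pos_z_5 = 5; pos_x_6 = 6.5; pos_y_6 = 6; pos_z_6 = 5.5; pos_x_7 = 4; pos_y_7 = 2; pos_z_7 = 7.5; depth_7 = 2; height_7 = 1.5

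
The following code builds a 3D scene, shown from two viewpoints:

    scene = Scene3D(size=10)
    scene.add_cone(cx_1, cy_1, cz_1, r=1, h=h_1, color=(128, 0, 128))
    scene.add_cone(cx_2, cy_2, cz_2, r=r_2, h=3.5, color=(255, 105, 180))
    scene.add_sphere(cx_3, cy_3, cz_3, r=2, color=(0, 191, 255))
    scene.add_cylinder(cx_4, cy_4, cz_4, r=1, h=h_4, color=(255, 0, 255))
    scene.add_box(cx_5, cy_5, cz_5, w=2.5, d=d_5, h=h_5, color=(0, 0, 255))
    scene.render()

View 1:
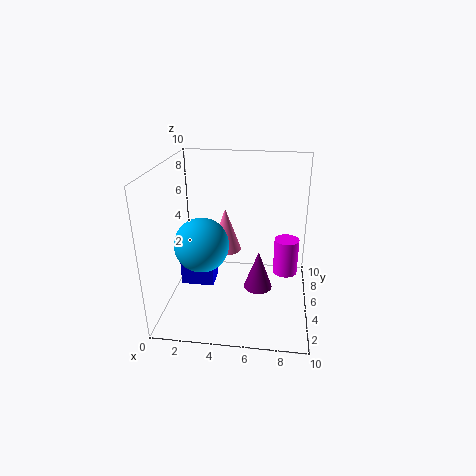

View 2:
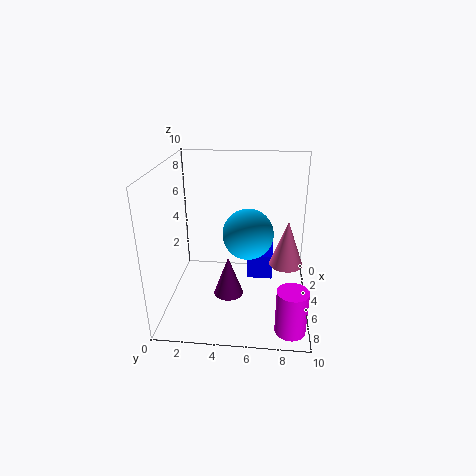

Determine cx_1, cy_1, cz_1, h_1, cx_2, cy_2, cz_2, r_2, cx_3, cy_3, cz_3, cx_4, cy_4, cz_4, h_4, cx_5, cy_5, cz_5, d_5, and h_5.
cx_1 = 6.5, cy_1 = 4.5, cz_1 = 1.5, h_1 = 2.75, cx_2 = 3.5, cy_2 = 8.5, cz_2 = 2.25, r_2 = 1.25, cx_3 = 2.25, cy_3 = 5.5, cz_3 = 4, cx_4 = 8.5, cy_4 = 8.75, cz_4 = 0.25, h_4 = 3, cx_5 = 0.5, cy_5 = 5.5, cz_5 = 0.5, d_5 = 2, h_5 = 2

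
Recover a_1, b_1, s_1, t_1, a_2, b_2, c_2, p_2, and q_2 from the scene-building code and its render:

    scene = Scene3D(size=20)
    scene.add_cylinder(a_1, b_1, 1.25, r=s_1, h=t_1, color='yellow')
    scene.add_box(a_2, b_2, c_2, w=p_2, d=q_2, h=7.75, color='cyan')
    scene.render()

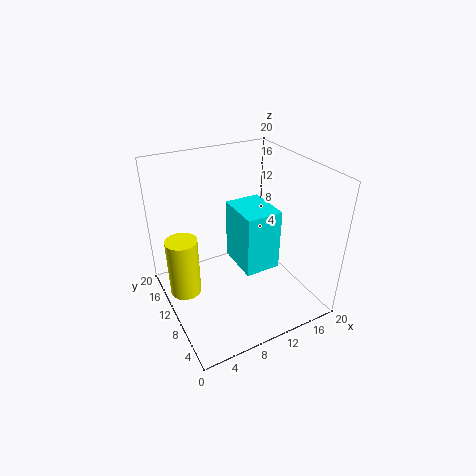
a_1 = 2.75
b_1 = 13
s_1 = 2.25
t_1 = 8.75
a_2 = 8
b_2 = 3.75
c_2 = 8.5
p_2 = 4.5
q_2 = 5.75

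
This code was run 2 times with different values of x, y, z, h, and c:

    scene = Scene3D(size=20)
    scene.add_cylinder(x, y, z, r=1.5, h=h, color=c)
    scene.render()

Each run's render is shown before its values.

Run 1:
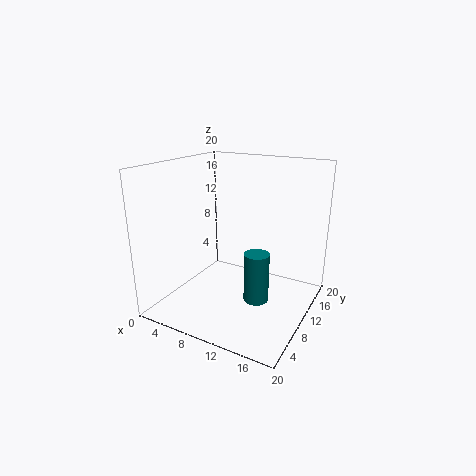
x = 15.5, y = 4.5, z = 5, h = 6, c = 'teal'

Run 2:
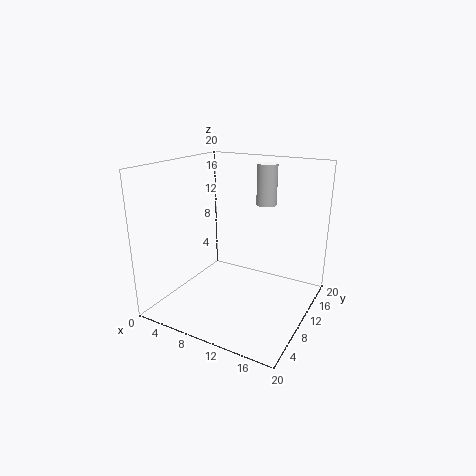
x = 11.5, y = 16, z = 13.5, h = 6, c = 'white'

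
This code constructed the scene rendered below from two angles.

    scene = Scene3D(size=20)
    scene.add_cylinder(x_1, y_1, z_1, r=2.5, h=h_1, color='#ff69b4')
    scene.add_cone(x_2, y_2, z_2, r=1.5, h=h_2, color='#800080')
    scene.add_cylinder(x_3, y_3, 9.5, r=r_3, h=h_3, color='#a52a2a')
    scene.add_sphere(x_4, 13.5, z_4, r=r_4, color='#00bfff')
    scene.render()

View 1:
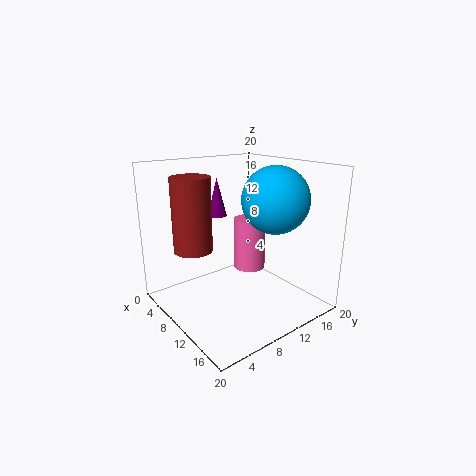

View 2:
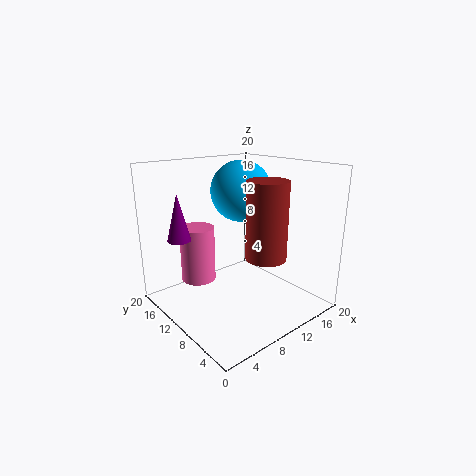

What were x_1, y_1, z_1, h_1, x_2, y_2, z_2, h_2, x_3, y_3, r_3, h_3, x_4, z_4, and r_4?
x_1 = 6.5, y_1 = 15, z_1 = 3, h_1 = 8, x_2 = 2, y_2 = 12, z_2 = 11, h_2 = 6, x_3 = 9, y_3 = 3.5, r_3 = 2.5, h_3 = 9.5, x_4 = 13.5, z_4 = 15.5, r_4 = 4.5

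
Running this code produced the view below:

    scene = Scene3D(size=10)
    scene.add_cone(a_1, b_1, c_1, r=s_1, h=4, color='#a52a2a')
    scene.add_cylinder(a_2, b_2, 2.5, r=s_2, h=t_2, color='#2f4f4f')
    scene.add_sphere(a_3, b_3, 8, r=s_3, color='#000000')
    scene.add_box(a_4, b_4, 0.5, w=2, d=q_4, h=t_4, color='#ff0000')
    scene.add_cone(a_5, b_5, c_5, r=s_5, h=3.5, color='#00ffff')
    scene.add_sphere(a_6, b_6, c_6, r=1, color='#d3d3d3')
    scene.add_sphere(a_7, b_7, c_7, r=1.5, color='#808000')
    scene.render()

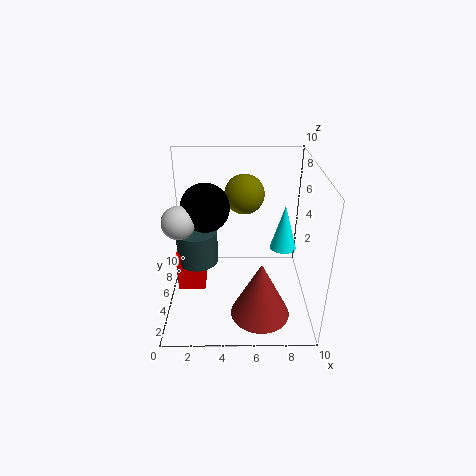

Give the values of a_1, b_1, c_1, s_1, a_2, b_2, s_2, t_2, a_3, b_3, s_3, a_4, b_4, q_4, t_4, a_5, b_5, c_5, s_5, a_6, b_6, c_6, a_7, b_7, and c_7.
a_1 = 6.5, b_1 = 2.5, c_1 = 0.5, s_1 = 2, a_2 = 2, b_2 = 6, s_2 = 1.5, t_2 = 2.5, a_3 = 3, b_3 = 3.5, s_3 = 1.5, a_4 = 0.5, b_4 = 5, q_4 = 1.5, t_4 = 3, a_5 = 8.5, b_5 = 7, c_5 = 3, s_5 = 1, a_6 = 1.5, b_6 = 2.5, c_6 = 7.5, a_7 = 5.5, b_7 = 8, c_7 = 7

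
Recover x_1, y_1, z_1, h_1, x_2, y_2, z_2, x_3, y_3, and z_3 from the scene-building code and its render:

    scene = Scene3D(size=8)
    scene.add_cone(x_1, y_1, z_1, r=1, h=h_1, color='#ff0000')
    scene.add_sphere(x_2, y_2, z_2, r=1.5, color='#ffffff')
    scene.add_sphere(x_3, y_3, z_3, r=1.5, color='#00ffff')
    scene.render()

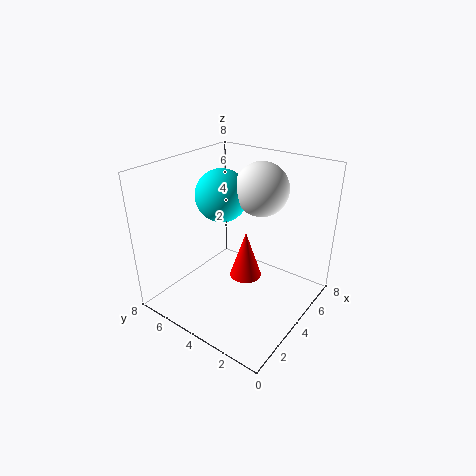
x_1 = 5.5; y_1 = 4.5; z_1 = 0.5; h_1 = 3; x_2 = 5.5; y_2 = 3.5; z_2 = 6.5; x_3 = 4.5; y_3 = 5.5; z_3 = 6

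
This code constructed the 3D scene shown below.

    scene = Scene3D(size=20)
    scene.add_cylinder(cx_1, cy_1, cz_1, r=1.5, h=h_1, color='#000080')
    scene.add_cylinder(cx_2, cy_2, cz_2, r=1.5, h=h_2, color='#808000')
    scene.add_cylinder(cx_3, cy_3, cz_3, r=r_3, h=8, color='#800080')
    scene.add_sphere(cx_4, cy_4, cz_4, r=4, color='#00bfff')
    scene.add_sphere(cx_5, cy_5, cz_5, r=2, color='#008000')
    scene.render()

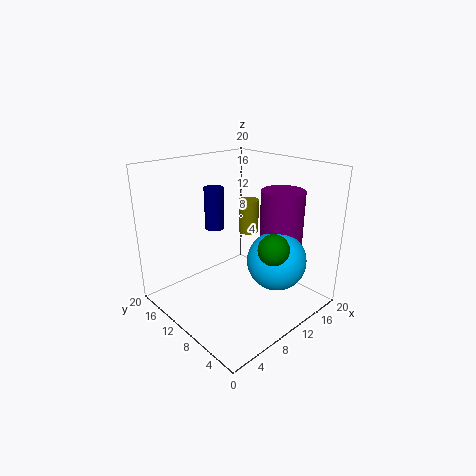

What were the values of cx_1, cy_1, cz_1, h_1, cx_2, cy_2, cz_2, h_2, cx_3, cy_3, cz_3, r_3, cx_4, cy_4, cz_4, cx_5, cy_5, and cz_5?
cx_1 = 11.5; cy_1 = 17; cz_1 = 9; h_1 = 6.5; cx_2 = 14.5; cy_2 = 12.5; cz_2 = 9; h_2 = 5; cx_3 = 15; cy_3 = 6.5; cz_3 = 8.5; r_3 = 3; cx_4 = 12.5; cy_4 = 5; cz_4 = 7.5; cx_5 = 10; cy_5 = 3.5; cz_5 = 10.5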